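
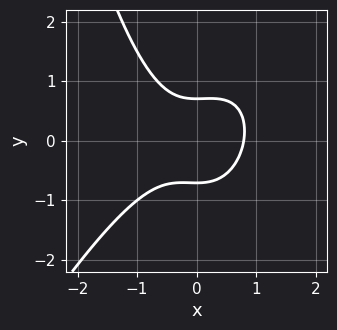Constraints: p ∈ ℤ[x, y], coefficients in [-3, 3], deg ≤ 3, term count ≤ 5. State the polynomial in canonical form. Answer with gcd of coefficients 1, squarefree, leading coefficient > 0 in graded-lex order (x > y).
2*x^3 - x^2*y + 2*y^2 - 1

First, the degree is 3 — a generic line meets the curve in up to 3 points.
Finally, solving for integer coefficients yields p as stated.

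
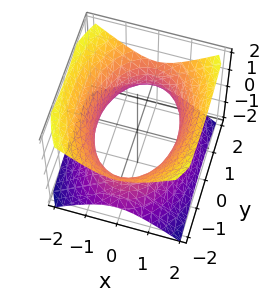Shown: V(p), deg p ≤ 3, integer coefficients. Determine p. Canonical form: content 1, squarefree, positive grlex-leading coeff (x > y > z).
2*x^2 + y^2 - 2*z^2 - 3

First, degree: one connected sheet with a waist; a quadric, so deg p = 2.
Next, symmetries: it's symmetric under x → −x, forcing even powers of x; it's symmetric under z → −z, forcing even powers of z; the y ↦ −y reflection is a symmetry, so y appears only in even powers.
Next, from the axis intercepts and sections: it misses every integer gridline on the z-axis.
Finally, these observations pin down the coefficients.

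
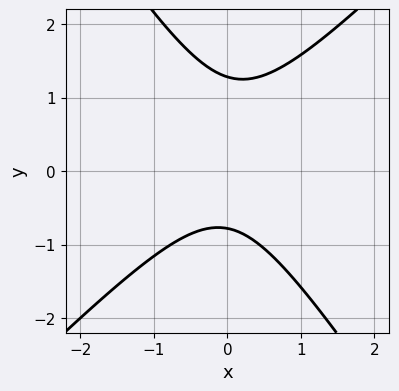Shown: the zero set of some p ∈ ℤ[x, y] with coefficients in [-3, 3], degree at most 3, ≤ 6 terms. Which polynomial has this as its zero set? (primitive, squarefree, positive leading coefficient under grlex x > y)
3*x^2 - x*y - 2*y^2 + y + 2

(a) deg p = 2. No degree-1 curve has this shape.
(b) From the visible intercepts: it misses every integer gridline on the x-axis.
(c) Together with the visible shape, these determine p as stated.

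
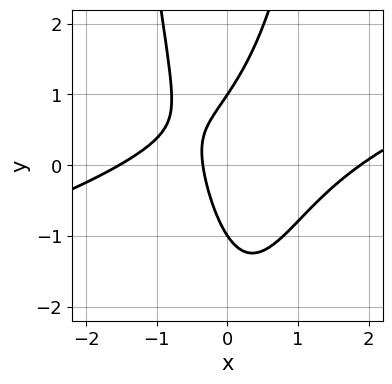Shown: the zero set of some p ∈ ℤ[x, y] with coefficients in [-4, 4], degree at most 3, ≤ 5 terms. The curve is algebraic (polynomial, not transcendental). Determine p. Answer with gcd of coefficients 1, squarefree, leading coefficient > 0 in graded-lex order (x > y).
(a) Degree: no degree-2 curve has this shape, so deg p = 3.
(b) Against the integer gridlines: among the integer gridlines, it crosses the y-axis at y ∈ {-1, 1}.
(c) The integer polynomial consistent with all of this is the stated p.

x^3 - 3*x^2*y + y^2 - 3*x - 1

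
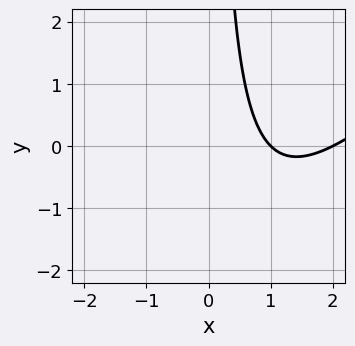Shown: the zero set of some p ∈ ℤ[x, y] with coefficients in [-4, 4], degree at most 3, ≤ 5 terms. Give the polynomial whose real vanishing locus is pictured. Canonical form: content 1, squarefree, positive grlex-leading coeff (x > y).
x^2 - x*y - 3*x + 2

First, the degree is 2 — the shape is more complex than any degree-1 curve.
Then, checking where it meets the axes: the curve avoids every integer y-axis point in the box; the x-axis gridline crossings are at x ∈ {1, 2}.
Finally, assembling these constraints gives the stated polynomial.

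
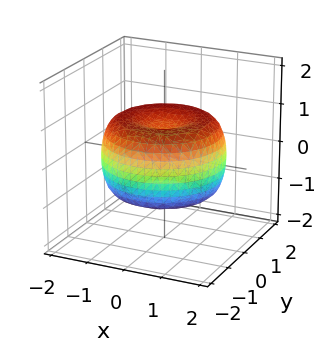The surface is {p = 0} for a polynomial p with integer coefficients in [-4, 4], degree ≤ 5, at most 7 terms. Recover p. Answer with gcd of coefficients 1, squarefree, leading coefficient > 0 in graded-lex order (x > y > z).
First, the degree is 4 — the shape is more complex than any degree-3 surface.
Then, symmetry: the surface is invariant under rotation about z: p = q(x² + y², z).
Then, observable constraints: a circular section at z = -1 has radius exactly 1.
Finally, these observations pin down the coefficients.

x^4 + 2*x^2*y^2 + y^4 - 2*x^2 - 2*y^2 + 2*z^2 - 1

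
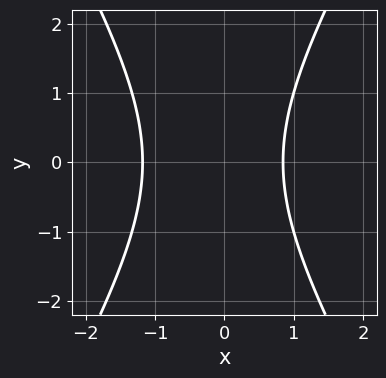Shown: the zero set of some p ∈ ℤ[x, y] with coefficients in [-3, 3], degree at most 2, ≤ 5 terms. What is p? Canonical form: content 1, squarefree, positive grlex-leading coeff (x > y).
3*x^2 - y^2 + x - 3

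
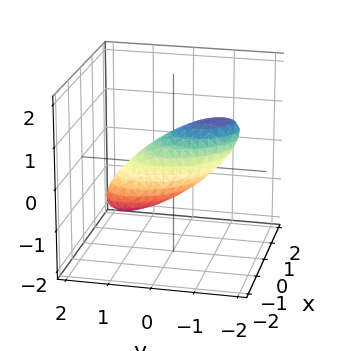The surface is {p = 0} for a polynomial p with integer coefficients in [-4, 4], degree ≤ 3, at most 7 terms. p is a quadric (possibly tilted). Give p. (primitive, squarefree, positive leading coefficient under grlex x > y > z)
3*x^2 + 2*x*y + 2*y^2 + 3*y*z + 3*z^2 - 2

First, the degree is 2 — a generic line meets the surface in up to 2 points.
Next, from the visible intercepts: among the integer gridlines, it crosses the y-axis at y ∈ {-1, 1}.
Finally, putting this together gives p.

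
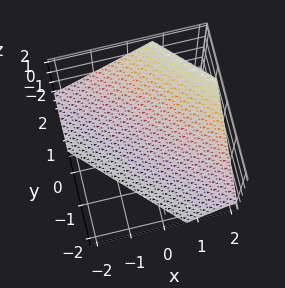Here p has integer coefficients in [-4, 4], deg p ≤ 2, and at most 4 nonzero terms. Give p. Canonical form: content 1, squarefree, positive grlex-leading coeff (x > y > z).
(a) The degree is 1 — every cross-section is a straight line — this is a plane.
(b) Matching integer coefficients to the picture gives p.

3*x + 3*y - 3*z - 2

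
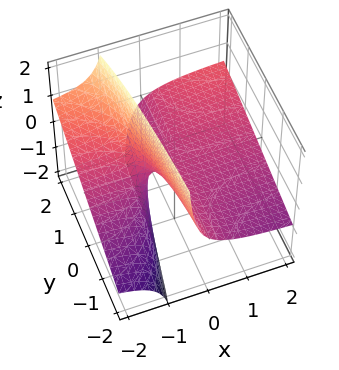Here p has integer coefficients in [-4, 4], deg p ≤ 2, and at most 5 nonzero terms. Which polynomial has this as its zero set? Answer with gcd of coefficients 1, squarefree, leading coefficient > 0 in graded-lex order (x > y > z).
x*y - 3*x*z - 2*z

First, deg p = 2. The shape is more complex than any degree-1 surface.
Next, from the visible intercepts: the visible y-axis segment lies entirely on the surface; every point of the x-axis in the box is on the surface; it meets the z-axis at z = 0 (among the integer gridlines).
Finally, putting this together gives p.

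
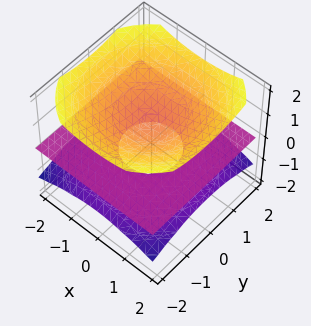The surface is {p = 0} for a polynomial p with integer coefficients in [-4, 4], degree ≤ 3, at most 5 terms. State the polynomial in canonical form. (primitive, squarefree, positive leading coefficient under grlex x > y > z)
First, there are 2 components. They look like related sheets of one shape, so recover p as a whole.
Next, the degree is 3 — the shape is more complex than any degree-2 surface.
Then, checking where it meets the axes: it crosses the z-axis at the gridline z = 1; the visible y-axis segment lies entirely on the surface; every point of the x-axis in the box is on the surface.
Finally, putting this together gives p.

x^2*z + y^2*z - 3*z^3 + 3*z^2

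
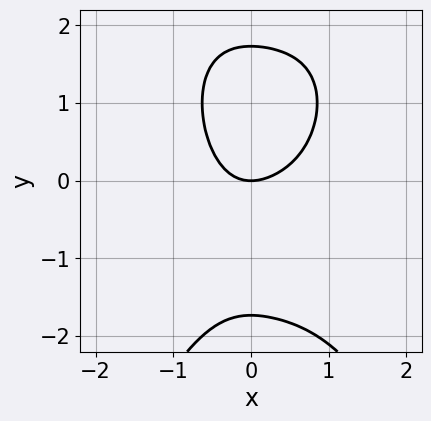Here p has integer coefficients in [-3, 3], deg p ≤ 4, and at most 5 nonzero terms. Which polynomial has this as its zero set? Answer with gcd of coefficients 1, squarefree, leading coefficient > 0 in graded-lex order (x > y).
2*x^4 - 2*x^3 + y^3 + 3*x^2 - 3*y

First, degree: a generic line meets the curve in up to 4 points, so deg p = 4.
Next, from the axis intercepts and sections: one x-axis crossing is at x = 0; it meets the y-axis at y = 0 (among the integer gridlines).
Finally, assembling these constraints gives the stated polynomial.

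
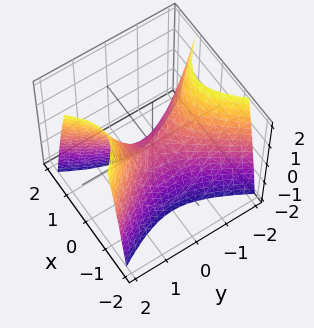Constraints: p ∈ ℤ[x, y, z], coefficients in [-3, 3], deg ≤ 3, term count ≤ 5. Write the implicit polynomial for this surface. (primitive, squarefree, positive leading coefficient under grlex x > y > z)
(a) Degree: a saddle surface; a quadric, so deg p = 2.
(b) Symmetries: mirror symmetry x ↦ −x ⇒ only even powers of x; the y ↦ −y reflection is a symmetry, so y appears only in even powers.
(c) Observable constraints: one x-axis crossing is at x = 0; one z-axis crossing is at z = 0.
(d) Together with the visible shape, these determine p as stated.

2*x^2 - y^2 + z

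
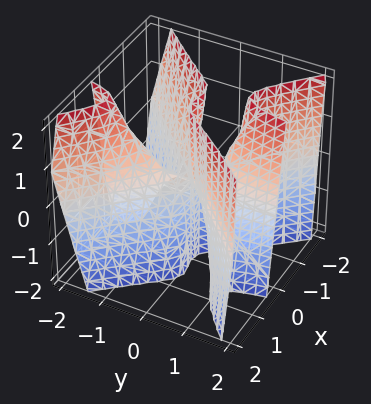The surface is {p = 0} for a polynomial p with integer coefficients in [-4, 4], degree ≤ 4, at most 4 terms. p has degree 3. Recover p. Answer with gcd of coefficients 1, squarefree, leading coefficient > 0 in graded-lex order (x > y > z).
(a) The degree is 3 — the shape is more complex than any degree-2 surface.
(b) From the axis intercepts and sections: the visible z-axis segment lies entirely on the surface; it meets the x-axis at x = 0 (among the integer gridlines); the visible y-axis segment lies entirely on the surface.
(c) These observations pin down the coefficients.

3*x^3 + x^2*z - 3*x*y^2 - y*z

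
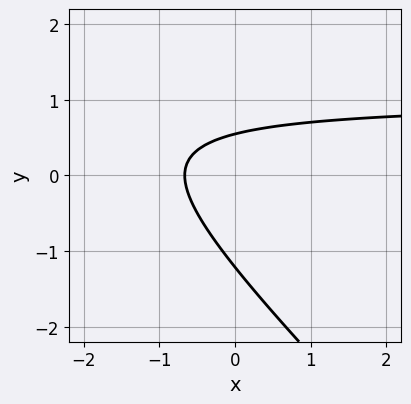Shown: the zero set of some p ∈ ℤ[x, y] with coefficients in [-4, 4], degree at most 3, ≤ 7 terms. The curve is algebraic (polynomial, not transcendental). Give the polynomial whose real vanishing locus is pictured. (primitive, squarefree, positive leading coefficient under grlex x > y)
3*x*y + 3*y^2 - 3*x + 2*y - 2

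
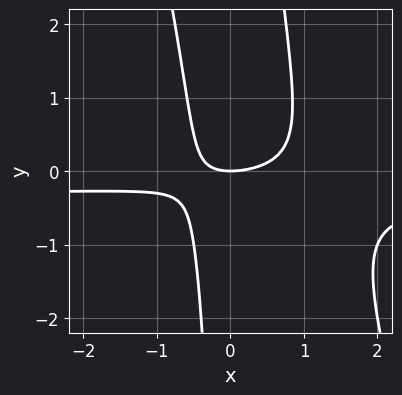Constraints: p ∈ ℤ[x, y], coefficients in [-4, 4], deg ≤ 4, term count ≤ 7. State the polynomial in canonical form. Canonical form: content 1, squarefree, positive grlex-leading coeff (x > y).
(a) deg p = 3. No degree-2 curve has this shape.
(b) From the axis intercepts and sections: one y-axis crossing is at y = 0; it crosses the x-axis at the gridline x = 0.
(c) Putting this together gives p.

3*x^2*y + x*y^2 + x^2 - 2*x*y - 2*y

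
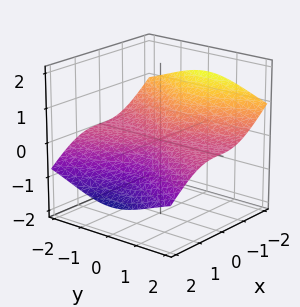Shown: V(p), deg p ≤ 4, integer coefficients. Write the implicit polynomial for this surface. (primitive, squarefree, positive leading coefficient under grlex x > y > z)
1. The degree is 3 — a generic line meets the surface in up to 3 points.
2. Observable constraints: the visible y-axis segment lies entirely on the surface; every point of the z-axis in the box is on the surface; it meets the x-axis at x = 0 (among the integer gridlines).
3. Assembling these constraints gives the stated polynomial.

2*x^3 + 3*x^2*z + 2*y^2*z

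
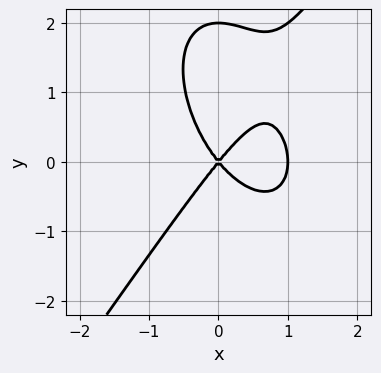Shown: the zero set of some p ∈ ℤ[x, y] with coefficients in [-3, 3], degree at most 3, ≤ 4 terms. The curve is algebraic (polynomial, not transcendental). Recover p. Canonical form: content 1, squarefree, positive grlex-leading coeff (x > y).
(a) The degree is 3 — a generic line meets the curve in up to 3 points.
(b) Checking where it meets the axes: among the integer gridlines, it crosses the x-axis at x ∈ {0, 1}; among the integer gridlines, it crosses the y-axis at y ∈ {0, 2}.
(c) The integer polynomial consistent with all of this is the stated p.

3*x^3 - y^3 - 3*x^2 + 2*y^2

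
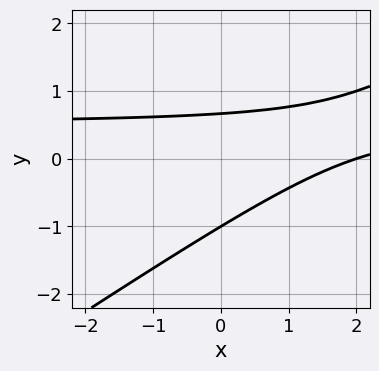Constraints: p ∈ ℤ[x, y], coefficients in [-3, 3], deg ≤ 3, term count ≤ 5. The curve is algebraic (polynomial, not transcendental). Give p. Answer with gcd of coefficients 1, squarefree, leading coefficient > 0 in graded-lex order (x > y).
2*x*y - 3*y^2 - x - y + 2

The degree is 2 — a generic line meets the curve in up to 2 points.
From the visible intercepts: one y-axis crossing is at y = -1; it crosses the x-axis at the gridline x = 2.
The integer polynomial consistent with all of this is the stated p.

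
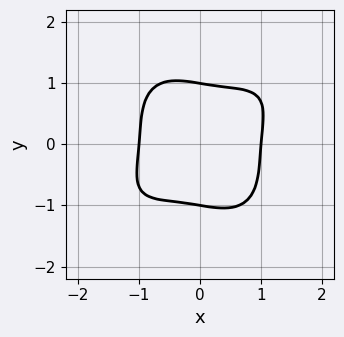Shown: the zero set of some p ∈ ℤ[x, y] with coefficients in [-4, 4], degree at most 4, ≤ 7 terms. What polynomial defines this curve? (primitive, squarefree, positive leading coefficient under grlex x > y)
(a) deg p = 4.
(b) From the axis intercepts and sections: the x-axis gridline crossings are at x ∈ {-1, 1}; among the integer gridlines, it crosses the y-axis at y ∈ {-1, 1}.
(c) These observations pin down the coefficients.

3*x^4 - 3*x^3*y + 3*y^4 + 2*x*y - 3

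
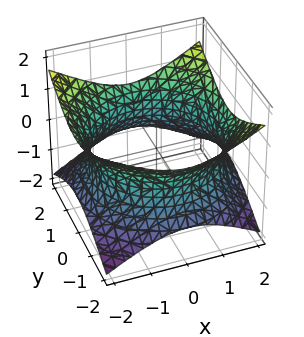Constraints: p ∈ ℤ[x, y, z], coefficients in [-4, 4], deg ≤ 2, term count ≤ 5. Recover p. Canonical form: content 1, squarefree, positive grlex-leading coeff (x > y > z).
Degree: no degree-1 surface has this shape, so deg p = 2.
Symmetries: rotational symmetry about the z-axis ⇒ p depends on x, y only through x² + y².
From the visible intercepts: a circular section at z = 0 has radius between 1 and 2; it misses every integer gridline on the z-axis.
Matching integer coefficients to the picture gives p.

x^2 + y^2 - 2*z^2 - 3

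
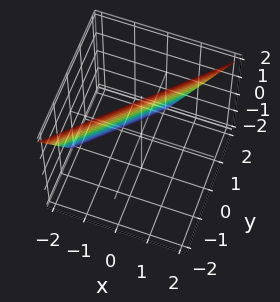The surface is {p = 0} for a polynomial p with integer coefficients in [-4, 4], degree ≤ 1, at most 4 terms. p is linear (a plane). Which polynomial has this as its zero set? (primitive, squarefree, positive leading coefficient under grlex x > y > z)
2*x - 2*y - z + 2

First, degree: the surface is flat (a plane), so deg p = 1.
Then, observable constraints: it crosses the x-axis at the gridline x = -1; it meets the y-axis at y = 1 (among the integer gridlines).
Finally, the integer polynomial consistent with all of this is the stated p. Check: (0, 0, 2) on the z-axis lies on the surface, and p(0, 0, 2) = 0. ✓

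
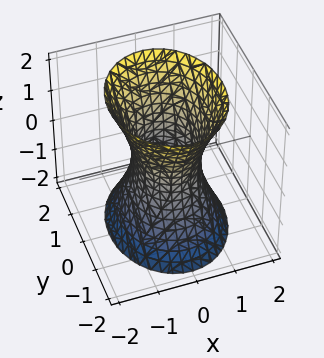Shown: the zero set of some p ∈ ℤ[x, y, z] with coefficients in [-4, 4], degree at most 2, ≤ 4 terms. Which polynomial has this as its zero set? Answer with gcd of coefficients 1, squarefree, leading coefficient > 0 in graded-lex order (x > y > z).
3*x^2 + 2*y^2 - z^2 - 2

The degree is 2 — an hourglass — one-sheet hyperboloid; a quadric.
Symmetries: mirror symmetry y ↦ −y ⇒ only even powers of y; mirror symmetry x ↦ −x ⇒ only even powers of x; mirror symmetry z ↦ −z ⇒ only even powers of z.
From the visible intercepts: the surface avoids every integer z-axis point in the box; the y-axis gridline crossings are at y ∈ {-1, 1}.
These observations pin down the coefficients.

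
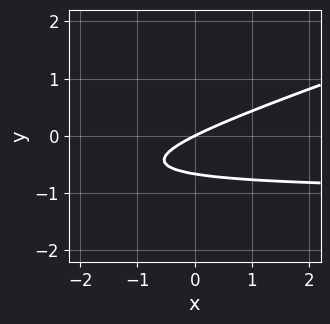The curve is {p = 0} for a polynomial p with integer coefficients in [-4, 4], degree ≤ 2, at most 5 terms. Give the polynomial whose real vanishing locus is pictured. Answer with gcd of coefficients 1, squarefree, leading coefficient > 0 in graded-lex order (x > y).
x*y - 3*y^2 + x - 2*y

(a) deg p = 2. The shape is more complex than any degree-1 curve.
(b) From the visible intercepts: it meets the y-axis at y = 0 (among the integer gridlines); it crosses the x-axis at the gridline x = 0.
(c) Matching integer coefficients to the picture gives p.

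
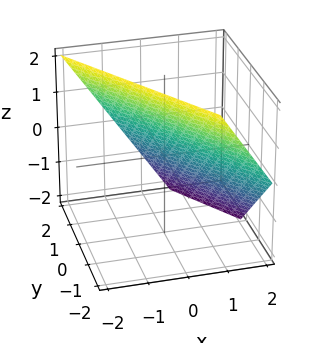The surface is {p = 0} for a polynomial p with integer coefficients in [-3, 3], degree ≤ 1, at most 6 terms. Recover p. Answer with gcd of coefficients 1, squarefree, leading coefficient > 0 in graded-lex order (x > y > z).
3*x + 2*y + 2*z - 2

First, deg p = 1.
Next, reading off the gridlines: one z-axis crossing is at z = 1; it meets the y-axis at y = 1 (among the integer gridlines).
Finally, assembling these constraints gives the stated polynomial.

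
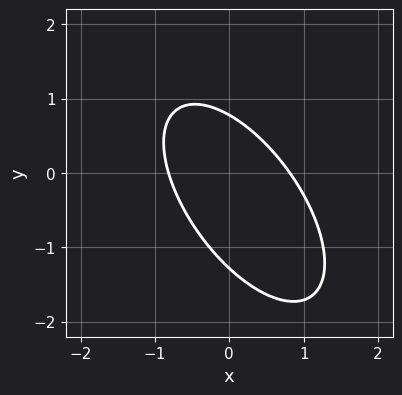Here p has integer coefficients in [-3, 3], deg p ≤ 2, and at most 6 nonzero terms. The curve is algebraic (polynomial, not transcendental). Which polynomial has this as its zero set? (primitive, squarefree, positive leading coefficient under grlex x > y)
Degree: no degree-1 curve has this shape, so deg p = 2.
Solving for integer coefficients yields p as stated.

3*x^2 + 3*x*y + 2*y^2 + y - 2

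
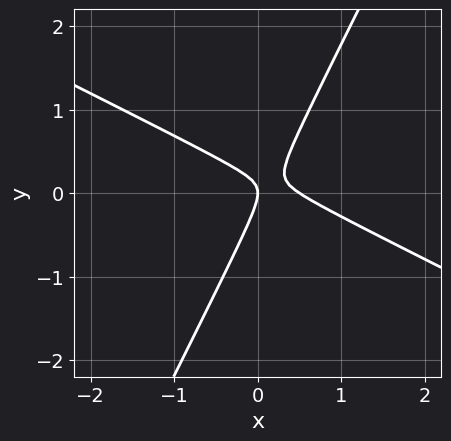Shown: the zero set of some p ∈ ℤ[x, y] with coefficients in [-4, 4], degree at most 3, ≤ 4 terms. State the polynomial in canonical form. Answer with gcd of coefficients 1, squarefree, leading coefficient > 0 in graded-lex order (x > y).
1. The degree is 2 — a generic line meets the curve in up to 2 points.
2. From the visible intercepts: it meets the y-axis at y = 0 (among the integer gridlines); one x-axis crossing is at x = 0.
3. Putting this together gives p.

2*x^2 + 3*x*y - 2*y^2 - x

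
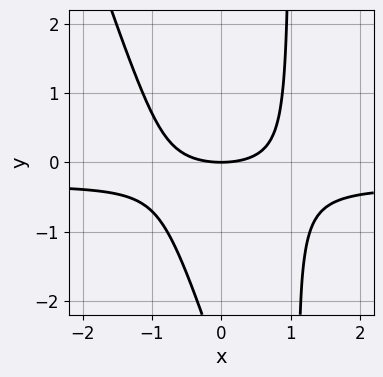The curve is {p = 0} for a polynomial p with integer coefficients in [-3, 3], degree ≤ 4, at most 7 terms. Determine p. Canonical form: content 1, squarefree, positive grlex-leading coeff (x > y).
1. deg p = 3. The shape is more complex than any degree-2 curve.
2. From the axis intercepts and sections: it crosses the y-axis at the gridline y = 0; it crosses the x-axis at the gridline x = 0.
3. Solving for integer coefficients yields p as stated.

3*x^2*y + x*y^2 + x^2 - y^2 - 3*y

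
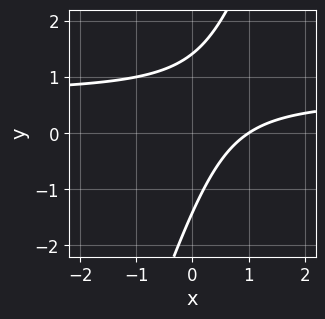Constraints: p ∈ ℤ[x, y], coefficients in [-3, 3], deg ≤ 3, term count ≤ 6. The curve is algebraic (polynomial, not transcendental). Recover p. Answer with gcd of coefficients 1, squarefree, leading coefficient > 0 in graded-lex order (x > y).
1. Degree: the shape is more complex than any degree-1 curve, so deg p = 2.
2. Checking where it meets the axes: it crosses the x-axis at the gridline x = 1.
3. The integer polynomial consistent with all of this is the stated p.

3*x*y - y^2 - 2*x + 2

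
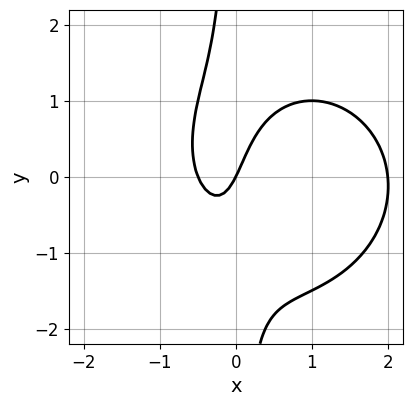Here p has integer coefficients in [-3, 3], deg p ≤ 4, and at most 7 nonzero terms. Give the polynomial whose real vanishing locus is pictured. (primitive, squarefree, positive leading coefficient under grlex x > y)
2*x^3 + 2*x*y^2 - 3*x^2 - 2*x + y

First, deg p = 3. No degree-2 curve has this shape.
Next, reading off the gridlines: the x-axis gridline crossings are at x ∈ {0, 2}; one y-axis crossing is at y = 0.
Finally, fitting integer coefficients to these (and the overall shape) gives p.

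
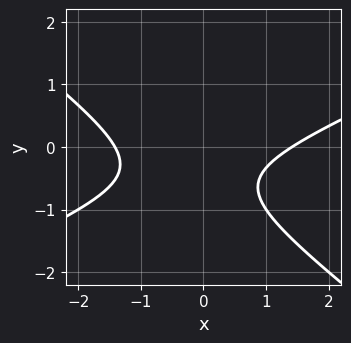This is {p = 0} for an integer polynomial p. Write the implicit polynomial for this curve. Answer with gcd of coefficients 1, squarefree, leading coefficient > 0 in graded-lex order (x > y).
x^2 - x*y - 3*y^2 - 3*y - 2

The degree is 2 — no degree-1 curve has this shape.
Checking where it meets the axes: no y-intercept at any integer in the box.
Assembling these constraints gives the stated polynomial.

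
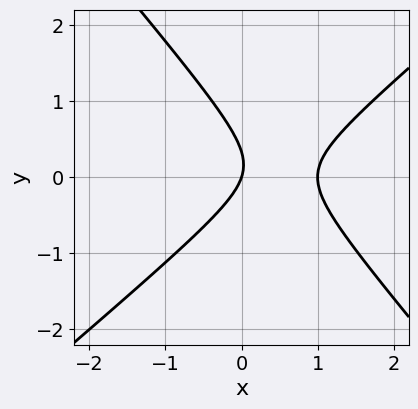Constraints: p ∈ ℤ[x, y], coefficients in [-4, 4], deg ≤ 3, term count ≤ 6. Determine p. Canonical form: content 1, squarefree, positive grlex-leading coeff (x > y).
deg p = 2. No degree-1 curve has this shape.
From the visible intercepts: among the integer gridlines, it crosses the x-axis at x ∈ {0, 1}; it crosses the y-axis at the gridline y = 0.
The integer polynomial consistent with all of this is the stated p.

3*x^2 - x*y - 3*y^2 - 3*x + y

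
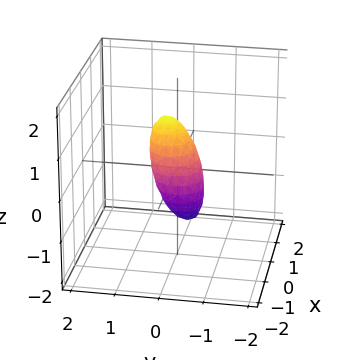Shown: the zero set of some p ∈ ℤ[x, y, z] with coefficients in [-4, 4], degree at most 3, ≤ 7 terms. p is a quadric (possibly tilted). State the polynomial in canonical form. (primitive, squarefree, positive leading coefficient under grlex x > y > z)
3*x^2 - 3*x*z + 3*y^2 - 2*y*z + 2*z^2 - 1

1. Degree: no degree-1 surface has this shape, so deg p = 2.
2. The integer polynomial consistent with all of this is the stated p.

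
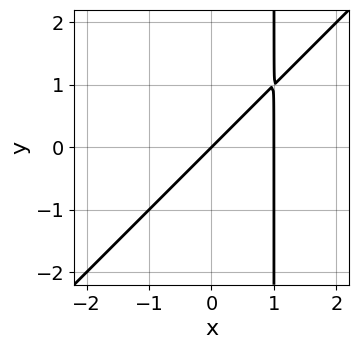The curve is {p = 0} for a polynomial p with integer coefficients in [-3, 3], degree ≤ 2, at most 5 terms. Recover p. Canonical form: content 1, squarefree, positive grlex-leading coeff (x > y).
x^2 - x*y - x + y

First, degree: no degree-1 curve has this shape, so deg p = 2.
Next, checking where it meets the axes: one y-axis crossing is at y = 0; the x-axis gridline crossings are at x ∈ {0, 1}.
Finally, the integer polynomial consistent with all of this is the stated p.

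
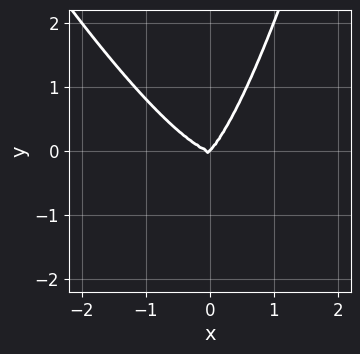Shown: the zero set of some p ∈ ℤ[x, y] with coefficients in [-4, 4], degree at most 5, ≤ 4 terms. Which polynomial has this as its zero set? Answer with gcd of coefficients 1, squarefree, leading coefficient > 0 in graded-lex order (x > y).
2*x^4 + x^3*y + x*y^2 - y^3

(a) The degree is 4 — no degree-3 curve has this shape.
(b) Reading off the gridlines: it meets the x-axis at x = 0 (among the integer gridlines); it meets the y-axis at y = 0 (among the integer gridlines).
(c) Solving for integer coefficients yields p as stated.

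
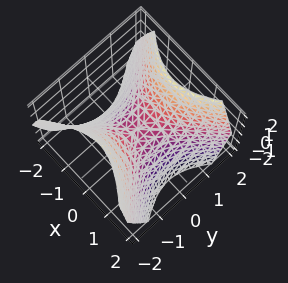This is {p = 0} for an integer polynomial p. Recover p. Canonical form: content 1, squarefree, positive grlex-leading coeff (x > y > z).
x^2 - y^2 + z

(a) The degree is 2 — a hyperbolic paraboloid; a quadric.
(b) Symmetries: mirror symmetry x ↦ −x ⇒ only even powers of x; mirror symmetry y ↦ −y ⇒ only even powers of y.
(c) Reading off the gridlines: it crosses the z-axis at the gridline z = 0; one x-axis crossing is at x = 0.
(d) Fitting integer coefficients to these (and the overall shape) gives p.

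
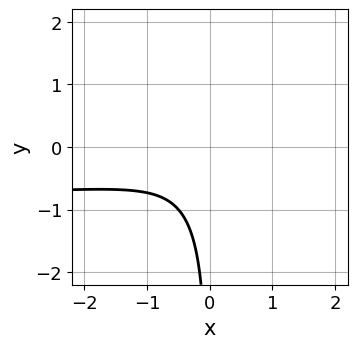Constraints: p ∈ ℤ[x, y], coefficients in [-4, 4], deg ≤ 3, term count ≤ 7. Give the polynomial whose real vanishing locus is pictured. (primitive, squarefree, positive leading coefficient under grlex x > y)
x^2*y + x*y^2 + x^2 - x*y + 1

(a) The degree is 3 — a generic line meets the curve in up to 3 points.
(b) Checking where it meets the axes: no y-intercept at any integer in the box; the curve avoids every integer x-axis point in the box.
(c) Fitting integer coefficients to these (and the overall shape) gives p.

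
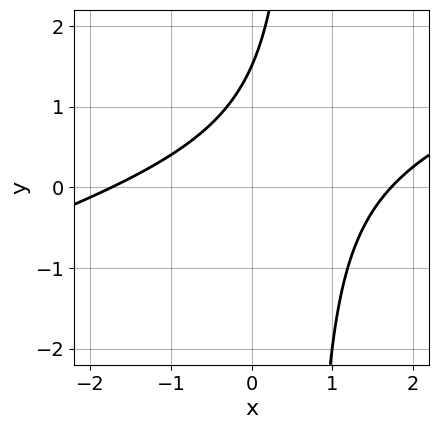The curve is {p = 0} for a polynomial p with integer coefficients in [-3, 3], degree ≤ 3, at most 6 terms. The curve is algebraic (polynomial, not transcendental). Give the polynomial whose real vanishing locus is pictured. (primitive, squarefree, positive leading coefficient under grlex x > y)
x^2 - 3*x*y + 2*y - 3

The degree is 2 — a generic line meets the curve in up to 2 points.
Matching integer coefficients to the picture gives p.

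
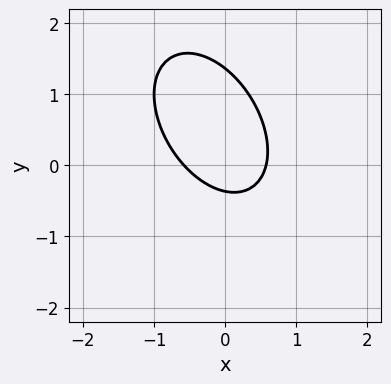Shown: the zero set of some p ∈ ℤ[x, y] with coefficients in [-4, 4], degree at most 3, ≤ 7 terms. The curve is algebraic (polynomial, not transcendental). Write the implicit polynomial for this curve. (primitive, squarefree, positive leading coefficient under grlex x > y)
The degree is 2 — the shape is more complex than any degree-1 curve.
Solving for integer coefficients yields p as stated.

3*x^2 + 2*x*y + 2*y^2 - 2*y - 1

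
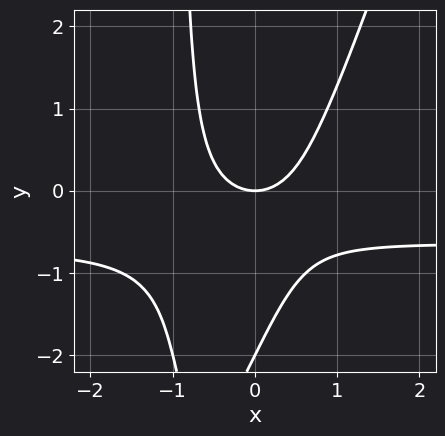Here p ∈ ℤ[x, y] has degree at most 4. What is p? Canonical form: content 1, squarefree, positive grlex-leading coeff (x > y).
3*x^2*y - x*y^2 + 2*x^2 - y^2 - 2*y

First, degree: no degree-2 curve has this shape, so deg p = 3.
Then, from the axis intercepts and sections: among the integer gridlines, it crosses the y-axis at y ∈ {-2, 0}; it meets the x-axis at x = 0 (among the integer gridlines).
Finally, assembling these constraints gives the stated polynomial.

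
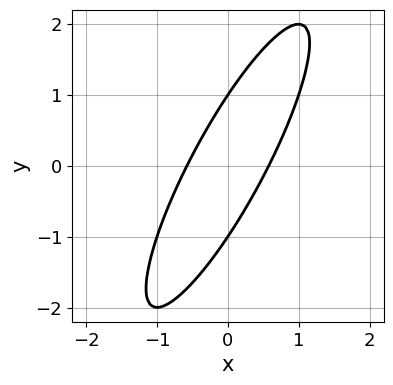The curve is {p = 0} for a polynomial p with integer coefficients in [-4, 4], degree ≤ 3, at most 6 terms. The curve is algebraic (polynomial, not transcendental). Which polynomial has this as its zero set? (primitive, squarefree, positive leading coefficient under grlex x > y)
3*x^2 - 3*x*y + y^2 - 1

First, degree: the shape is more complex than any degree-1 curve, so deg p = 2.
Next, reading off the gridlines: the y-axis gridline crossings are at y ∈ {-1, 1}.
Finally, matching integer coefficients to the picture gives p.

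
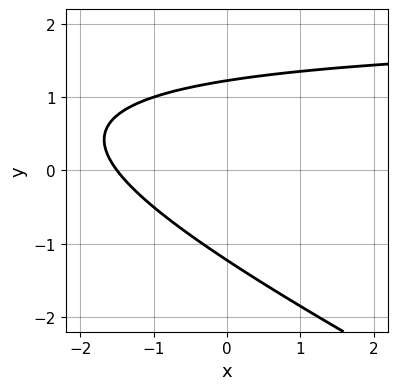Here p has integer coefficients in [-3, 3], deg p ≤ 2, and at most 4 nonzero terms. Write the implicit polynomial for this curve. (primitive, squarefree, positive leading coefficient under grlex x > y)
(a) The degree is 2 — the shape is more complex than any degree-1 curve.
(b) Matching integer coefficients to the picture gives p.

x*y + 2*y^2 - 2*x - 3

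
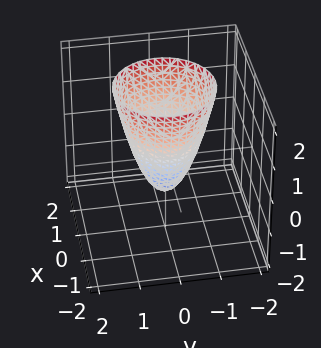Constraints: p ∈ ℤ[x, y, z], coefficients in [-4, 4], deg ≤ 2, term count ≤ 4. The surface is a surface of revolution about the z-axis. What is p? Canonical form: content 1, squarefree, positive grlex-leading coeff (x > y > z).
2*x^2 + 2*y^2 - z - 1

First, the degree is 2 — a generic line meets the surface in up to 2 points.
Next, symmetries: rotational symmetry about the z-axis ⇒ p depends on x, y only through x² + y².
Next, from the axis intercepts and sections: a circular section at z = 2 has radius between 1 and 2; it crosses the z-axis at the gridline z = -1.
Finally, solving for integer coefficients yields p as stated.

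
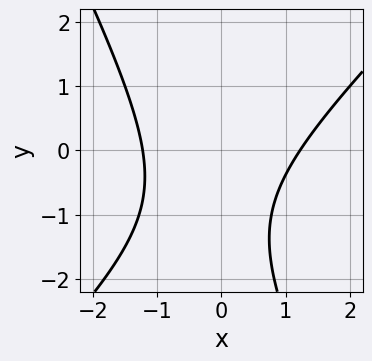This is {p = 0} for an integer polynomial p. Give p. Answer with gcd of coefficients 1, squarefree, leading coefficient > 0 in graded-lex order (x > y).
deg p = 2. A generic line meets the curve in up to 2 points.
Observable constraints: the curve avoids every integer y-axis point in the box.
These observations pin down the coefficients.

2*x^2 - x*y - y^2 - 2*y - 3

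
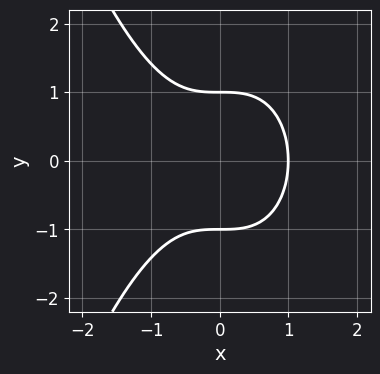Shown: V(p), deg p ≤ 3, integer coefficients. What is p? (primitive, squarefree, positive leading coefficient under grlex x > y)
(a) The degree is 3 — a generic line meets the curve in up to 3 points.
(b) Symmetries: it's symmetric under y → −y, forcing even powers of y.
(c) From the visible intercepts: one x-axis crossing is at x = 1; among the integer gridlines, it crosses the y-axis at y ∈ {-1, 1}.
(d) Matching integer coefficients to the picture gives p.

x^3 + y^2 - 1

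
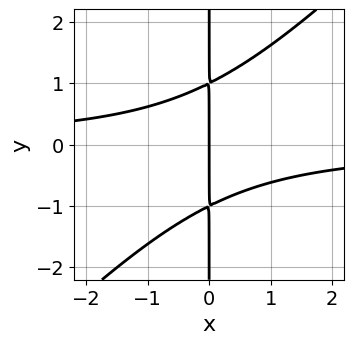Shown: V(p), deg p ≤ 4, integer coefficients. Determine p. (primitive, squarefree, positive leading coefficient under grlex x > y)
x^2*y - x*y^2 + x

The degree is 3 — a generic line meets the curve in up to 3 points.
Against the integer gridlines: one x-axis crossing is at x = 0; every point of the y-axis in the box is on the curve.
Fitting integer coefficients to these (and the overall shape) gives p.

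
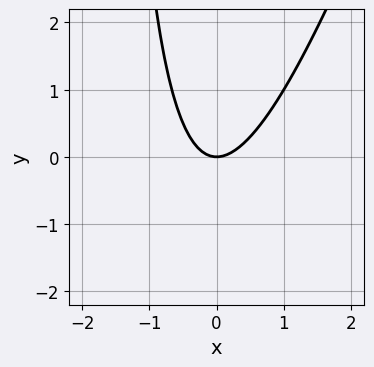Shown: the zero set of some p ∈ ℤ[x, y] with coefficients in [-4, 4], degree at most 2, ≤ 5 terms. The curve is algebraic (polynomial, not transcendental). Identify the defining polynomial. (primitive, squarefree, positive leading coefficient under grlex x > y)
3*x^2 - x*y - 2*y

The degree is 2 — a generic line meets the curve in up to 2 points.
From the axis intercepts and sections: one y-axis crossing is at y = 0; it meets the x-axis at x = 0 (among the integer gridlines).
Together with the visible shape, these determine p as stated.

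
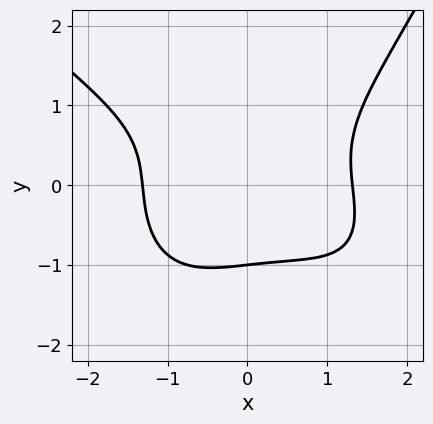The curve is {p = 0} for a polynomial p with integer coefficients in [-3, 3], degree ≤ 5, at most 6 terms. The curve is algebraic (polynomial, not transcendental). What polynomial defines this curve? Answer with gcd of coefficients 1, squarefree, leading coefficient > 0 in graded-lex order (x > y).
x^4 + x^3*y - 3*y^3 - x*y - 3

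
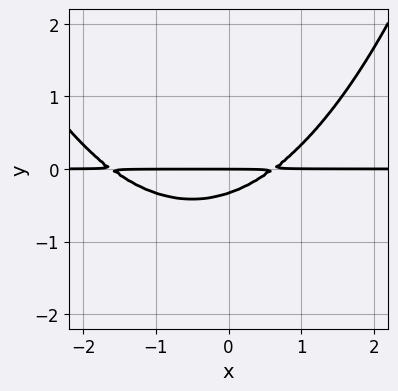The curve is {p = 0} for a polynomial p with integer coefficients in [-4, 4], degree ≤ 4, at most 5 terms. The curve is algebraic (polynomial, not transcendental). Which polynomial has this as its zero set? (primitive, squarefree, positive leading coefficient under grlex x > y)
First, the degree is 3 — the shape is more complex than any degree-2 curve.
Next, checking where it meets the axes: it crosses the y-axis at the gridline y = 0; the visible x-axis segment lies entirely on the curve.
Finally, matching integer coefficients to the picture gives p.

x^2*y + x*y - 3*y^2 - y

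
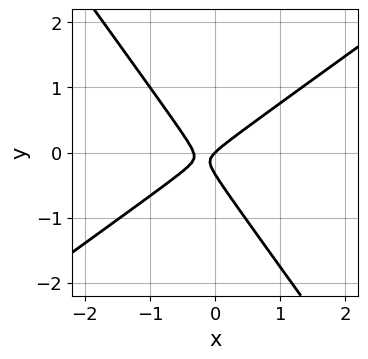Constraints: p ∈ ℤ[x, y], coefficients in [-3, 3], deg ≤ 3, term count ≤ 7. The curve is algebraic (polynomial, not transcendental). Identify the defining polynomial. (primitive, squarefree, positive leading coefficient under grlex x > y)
1. deg p = 2.
2. Observable constraints: it meets the y-axis at y = 0 (among the integer gridlines); one x-axis crossing is at x = 0.
3. Putting this together gives p.

3*x^2 - 2*x*y - 3*y^2 + x - y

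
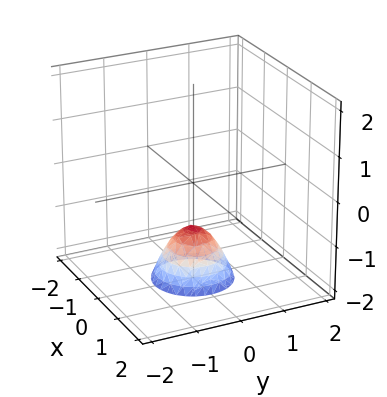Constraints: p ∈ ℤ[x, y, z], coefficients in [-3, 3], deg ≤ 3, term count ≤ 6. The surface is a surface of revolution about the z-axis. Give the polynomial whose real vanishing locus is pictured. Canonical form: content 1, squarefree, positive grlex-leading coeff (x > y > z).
3*x^2 + 3*y^2 + 2*z + 2

1. deg p = 2.
2. Symmetries: rotational symmetry about the z-axis ⇒ p depends on x, y only through x² + y².
3. Observable constraints: it misses every integer gridline on the y-axis; it misses every integer gridline on the x-axis; it meets the z-axis at z = -1 (among the integer gridlines); a circular section at z = -2 has radius between 0 and 1.
4. Matching integer coefficients to the picture gives p.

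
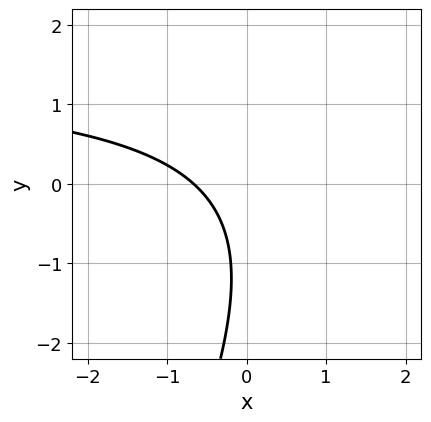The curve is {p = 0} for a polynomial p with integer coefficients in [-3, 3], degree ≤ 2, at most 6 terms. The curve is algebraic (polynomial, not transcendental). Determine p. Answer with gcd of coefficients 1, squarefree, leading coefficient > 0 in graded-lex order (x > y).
The degree is 2 — no degree-1 curve has this shape.
Observable constraints: no y-intercept at any integer in the box.
The integer polynomial consistent with all of this is the stated p.

2*x*y - y^2 - 3*x - 2*y - 2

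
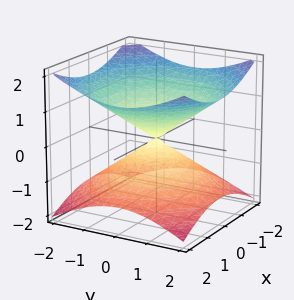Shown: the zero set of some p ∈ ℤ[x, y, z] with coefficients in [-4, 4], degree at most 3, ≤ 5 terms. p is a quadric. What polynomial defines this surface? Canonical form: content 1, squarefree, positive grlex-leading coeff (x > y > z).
deg p = 2.
By symmetry, the z-axis is an axis of rotation, so x and y enter only as x² + y²; the z ↦ −z reflection is a symmetry, so z appears only in even powers.
Reading off the gridlines: it crosses the z-axis at the gridline z = 0; a circular section at z = -1 has radius between 1 and 2; it meets the x-axis at x = 0 (among the integer gridlines).
Assembling these constraints gives the stated polynomial.

x^2 + y^2 - 2*z^2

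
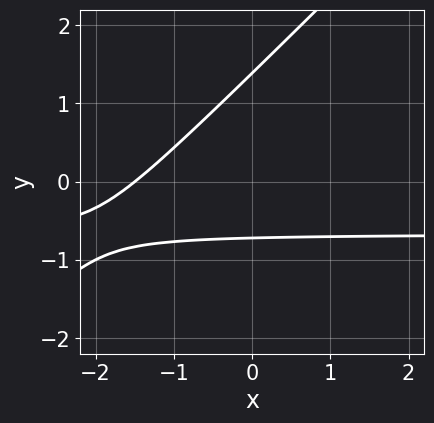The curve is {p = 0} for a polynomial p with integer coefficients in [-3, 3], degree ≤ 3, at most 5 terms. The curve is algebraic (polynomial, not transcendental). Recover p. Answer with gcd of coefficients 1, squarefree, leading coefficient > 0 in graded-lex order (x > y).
First, the degree is 2 — no degree-1 curve has this shape.
Finally, solving for integer coefficients yields p as stated.

3*x*y - 3*y^2 + 2*x + 2*y + 3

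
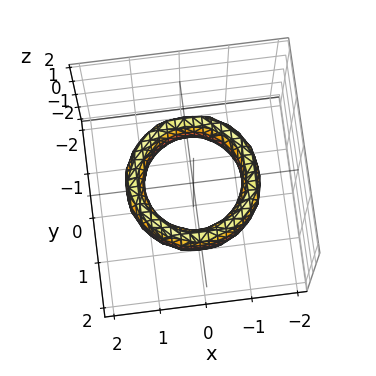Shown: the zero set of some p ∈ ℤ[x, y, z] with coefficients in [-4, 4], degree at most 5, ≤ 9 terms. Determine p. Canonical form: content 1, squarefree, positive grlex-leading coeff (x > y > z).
(a) The degree is 4 — the shape is more complex than any degree-3 surface.
(b) Symmetry: the z-axis is an axis of rotation, so x and y enter only as x² + y².
(c) Reading off the gridlines: among the integer gridlines, it crosses the y-axis at y ∈ {-1, 1}; among the integer gridlines, it crosses the x-axis at x ∈ {-1, 1}; the surface avoids every integer z-axis point in the box; a circular section at z = 0 has radius exactly 1.
(d) Putting this together gives p.

x^4 + 2*x^2*y^2 + y^4 - 3*x^2 - 3*y^2 + z^2 + 2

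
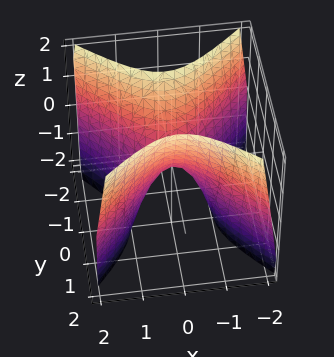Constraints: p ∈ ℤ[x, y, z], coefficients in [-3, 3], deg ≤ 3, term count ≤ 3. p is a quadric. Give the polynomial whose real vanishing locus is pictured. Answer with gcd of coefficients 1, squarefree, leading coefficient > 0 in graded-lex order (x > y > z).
2*x^2 - 2*y^2 + z

First, the degree is 2 — a hyperbolic paraboloid; a quadric.
Then, symmetries: the x ↦ −x reflection is a symmetry, so x appears only in even powers; it's symmetric under y → −y, forcing even powers of y.
Then, from the axis intercepts and sections: it meets the y-axis at y = 0 (among the integer gridlines); one x-axis crossing is at x = 0; it meets the z-axis at z = 0 (among the integer gridlines).
Finally, putting this together gives p.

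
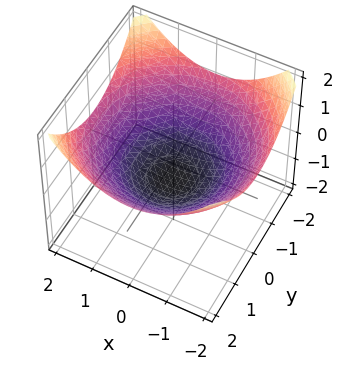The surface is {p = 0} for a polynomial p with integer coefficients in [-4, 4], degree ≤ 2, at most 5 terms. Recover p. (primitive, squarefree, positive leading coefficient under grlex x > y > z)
First, degree: no degree-1 surface has this shape, so deg p = 2.
Then, symmetries: rotational symmetry about the z-axis ⇒ p depends on x, y only through x² + y².
Next, from the axis intercepts and sections: a circular section at z = 0 has radius between 1 and 2.
Finally, the integer polynomial consistent with all of this is the stated p.

x^2 + y^2 - 3*z - 2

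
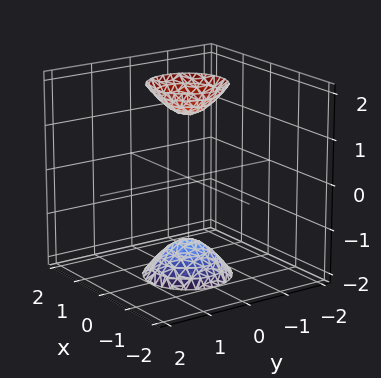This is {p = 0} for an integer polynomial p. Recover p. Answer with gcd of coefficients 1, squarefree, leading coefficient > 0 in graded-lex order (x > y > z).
(a) I count 2 distinct pieces. They look like related sheets of one shape, so recover p as a whole.
(b) The degree is 2 — two separate bowl-shaped sheets opening away from each other; a quadric.
(c) By symmetry, the z-axis is an axis of rotation, so x and y enter only as x² + y²; it's symmetric under z → −z, forcing even powers of z.
(d) Against the integer gridlines: it misses every integer gridline on the y-axis; a circular section at z = 2 has radius between 0 and 1; the surface avoids every integer x-axis point in the box.
(e) Putting this together gives p.

3*x^2 + 3*y^2 - z^2 + 2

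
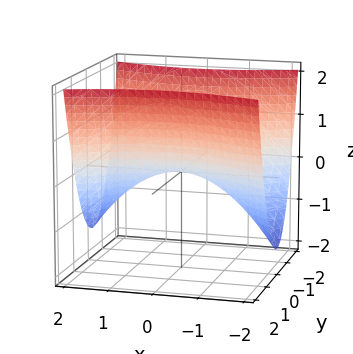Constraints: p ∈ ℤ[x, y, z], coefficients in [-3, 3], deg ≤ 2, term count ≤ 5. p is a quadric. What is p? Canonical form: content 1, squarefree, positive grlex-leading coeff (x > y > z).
x^2 - 3*y^2 + 3*z

Degree: a saddle surface; a quadric, so deg p = 2.
Symmetries: mirror symmetry y ↦ −y ⇒ only even powers of y; mirror symmetry x ↦ −x ⇒ only even powers of x.
Checking where it meets the axes: it crosses the z-axis at the gridline z = 0; it meets the y-axis at y = 0 (among the integer gridlines).
Assembling these constraints gives the stated polynomial.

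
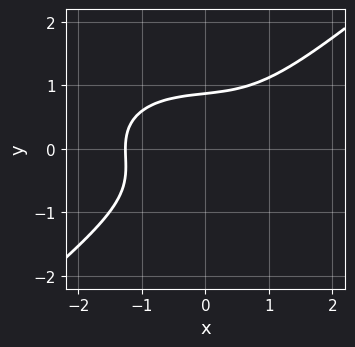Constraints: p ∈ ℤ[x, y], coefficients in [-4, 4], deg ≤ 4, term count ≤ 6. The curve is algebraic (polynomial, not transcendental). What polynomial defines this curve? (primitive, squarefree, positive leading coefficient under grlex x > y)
x^3 + x*y^2 - 3*y^3 + 2

1. Degree: a generic line meets the curve in up to 3 points, so deg p = 3.
2. Putting this together gives p.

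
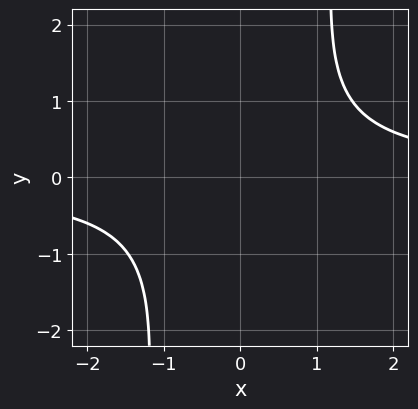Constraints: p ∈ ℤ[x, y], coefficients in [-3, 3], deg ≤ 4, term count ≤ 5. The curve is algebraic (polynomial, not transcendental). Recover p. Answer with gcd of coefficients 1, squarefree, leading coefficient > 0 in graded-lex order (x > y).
3*x^3*y - 3*x^2 - y^2 - 2

First, deg p = 4. No degree-3 curve has this shape.
Next, from the axis intercepts and sections: the curve avoids every integer y-axis point in the box; the curve avoids every integer x-axis point in the box.
Finally, putting this together gives p.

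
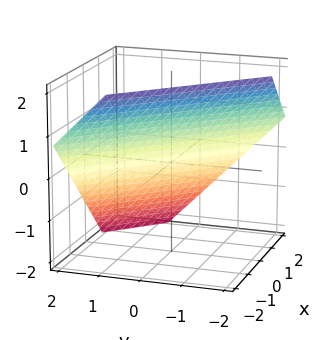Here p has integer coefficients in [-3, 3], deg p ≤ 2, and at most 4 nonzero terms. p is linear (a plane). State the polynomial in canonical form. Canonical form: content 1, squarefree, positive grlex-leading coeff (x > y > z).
1. deg p = 1.
2. Matching integer coefficients to the picture gives p.

3*x + 3*y + 3*z - 2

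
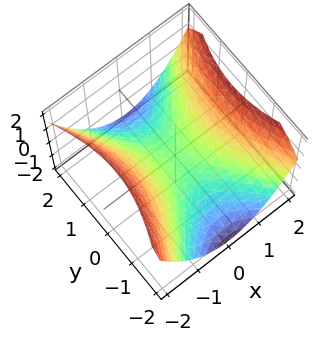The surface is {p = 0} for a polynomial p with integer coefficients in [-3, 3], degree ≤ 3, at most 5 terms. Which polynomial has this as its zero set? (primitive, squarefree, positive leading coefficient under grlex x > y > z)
First, the degree is 2 — a hyperbolic paraboloid; a quadric.
Next, symmetries: it's symmetric under x → −x, forcing even powers of x; it's symmetric under y → −y, forcing even powers of y.
Then, from the axis intercepts and sections: it meets the z-axis at z = 0 (among the integer gridlines); it meets the y-axis at y = 0 (among the integer gridlines).
Finally, together with the visible shape, these determine p as stated.

2*x^2 - y^2 - 3*z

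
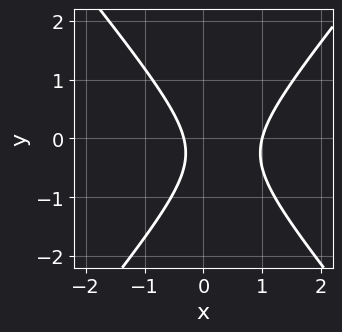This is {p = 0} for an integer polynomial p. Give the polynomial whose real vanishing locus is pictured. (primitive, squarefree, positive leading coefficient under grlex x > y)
3*x^2 - 2*y^2 - 2*x - y - 1

The degree is 2 — the shape is more complex than any degree-1 curve.
From the axis intercepts and sections: it misses every integer gridline on the y-axis; it crosses the x-axis at the gridline x = 1.
Putting this together gives p.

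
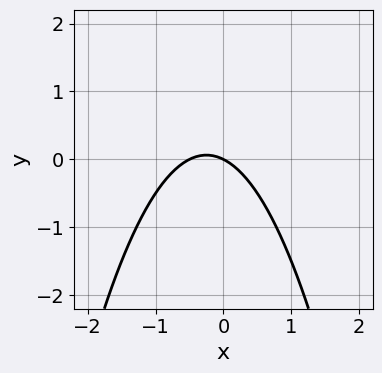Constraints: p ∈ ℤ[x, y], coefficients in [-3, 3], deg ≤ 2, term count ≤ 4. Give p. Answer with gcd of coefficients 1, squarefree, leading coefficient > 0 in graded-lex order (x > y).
deg p = 2. The shape is more complex than any degree-1 curve.
From the visible intercepts: it meets the x-axis at x = 0 (among the integer gridlines); one y-axis crossing is at y = 0.
Together with the visible shape, these determine p as stated.

2*x^2 + x + 2*y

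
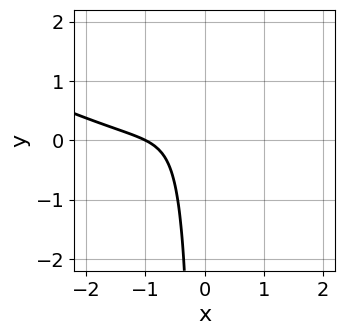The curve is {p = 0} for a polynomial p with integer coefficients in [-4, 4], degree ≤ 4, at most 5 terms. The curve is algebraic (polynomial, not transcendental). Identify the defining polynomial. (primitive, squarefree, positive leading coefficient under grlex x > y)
x^3 + 2*x^2*y + 2*x^2 + 2*x + 1

1. deg p = 3.
2. Against the integer gridlines: one x-axis crossing is at x = -1; no y-intercept at any integer in the box.
3. Fitting integer coefficients to these (and the overall shape) gives p.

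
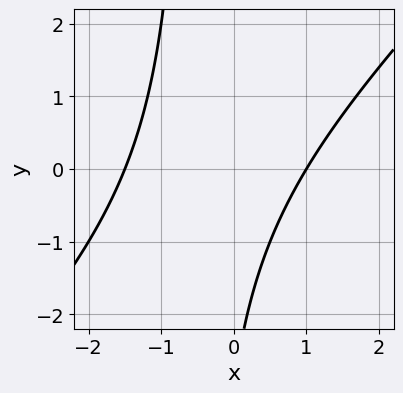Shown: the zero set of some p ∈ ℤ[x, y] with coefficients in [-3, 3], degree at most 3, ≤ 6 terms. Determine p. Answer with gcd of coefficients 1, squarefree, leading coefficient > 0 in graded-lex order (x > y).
2*x^2 - 2*x*y + x - y - 3

First, degree: no degree-1 curve has this shape, so deg p = 2.
Next, checking where it meets the axes: it meets the x-axis at x = 1 (among the integer gridlines); no y-intercept at any integer in the box.
Finally, fitting integer coefficients to these (and the overall shape) gives p.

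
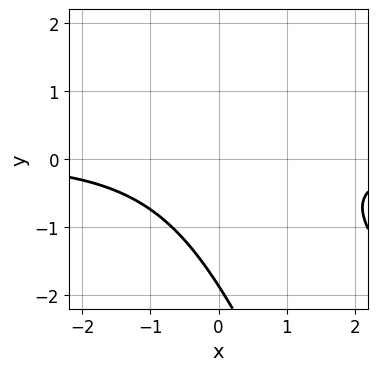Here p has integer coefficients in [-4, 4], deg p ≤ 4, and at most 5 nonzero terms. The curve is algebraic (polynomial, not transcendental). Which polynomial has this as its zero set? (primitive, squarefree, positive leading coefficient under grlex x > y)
First, deg p = 3. No degree-2 curve has this shape.
Then, checking where it meets the axes: no x-intercept at any integer in the box.
Finally, the integer polynomial consistent with all of this is the stated p.

2*x^2*y + 3*x*y^2 + y^3 + y^2 + 3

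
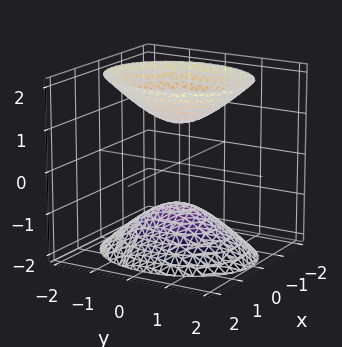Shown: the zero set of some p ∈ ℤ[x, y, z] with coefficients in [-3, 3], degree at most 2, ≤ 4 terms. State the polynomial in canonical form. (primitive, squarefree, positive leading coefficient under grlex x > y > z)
1. I count 2 distinct pieces. They look like related sheets of one shape, so recover p as a whole.
2. deg p = 2. Two separate bowl-shaped sheets opening away from each other; a quadric.
3. Symmetries: it's symmetric under x → −x, forcing even powers of x; the z ↦ −z reflection is a symmetry, so z appears only in even powers; mirror symmetry y ↦ −y ⇒ only even powers of y.
4. Reading off the gridlines: it misses every integer gridline on the y-axis; the z-axis gridline crossings are at z ∈ {-1, 1}; no x-intercept at any integer in the box.
5. Fitting integer coefficients to these (and the overall shape) gives p.

3*x^2 + 2*y^2 - 2*z^2 + 2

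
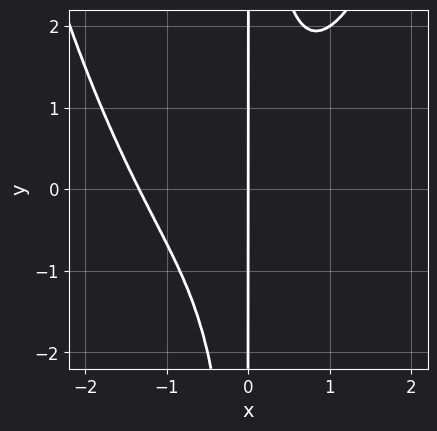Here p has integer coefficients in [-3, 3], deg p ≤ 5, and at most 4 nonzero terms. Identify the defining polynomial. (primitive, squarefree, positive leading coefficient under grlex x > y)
1. deg p = 4.
2. From the axis intercepts and sections: the visible y-axis segment lies entirely on the curve; it meets the x-axis at x = 0 (among the integer gridlines).
3. Putting this together gives p.

2*x^4 + x^3 - 3*x^2*y + 3*x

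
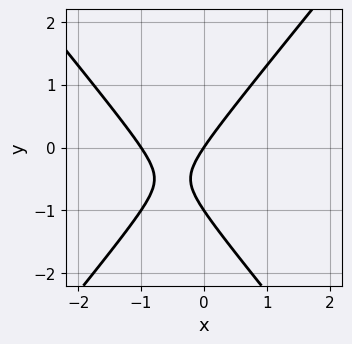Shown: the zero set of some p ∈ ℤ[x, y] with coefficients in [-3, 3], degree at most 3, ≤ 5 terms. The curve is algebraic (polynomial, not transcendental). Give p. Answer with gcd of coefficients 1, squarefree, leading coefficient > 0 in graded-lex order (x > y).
3*x^2 - 2*y^2 + 3*x - 2*y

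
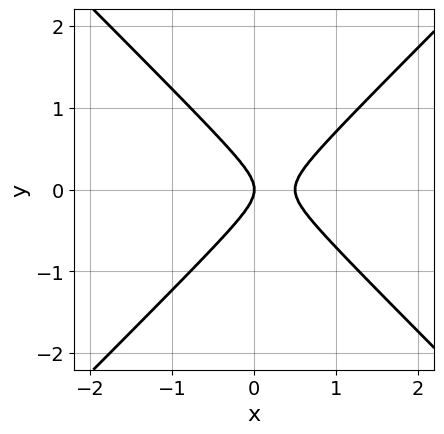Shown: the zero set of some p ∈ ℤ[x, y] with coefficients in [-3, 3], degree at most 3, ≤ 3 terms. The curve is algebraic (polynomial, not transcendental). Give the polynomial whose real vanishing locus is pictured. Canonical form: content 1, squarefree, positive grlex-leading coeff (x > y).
(a) Degree: the shape is more complex than any degree-1 curve, so deg p = 2.
(b) Symmetries: the y ↦ −y reflection is a symmetry, so y appears only in even powers.
(c) From the axis intercepts and sections: one y-axis crossing is at y = 0; one x-axis crossing is at x = 0.
(d) Putting this together gives p.

2*x^2 - 2*y^2 - x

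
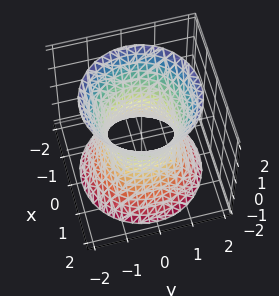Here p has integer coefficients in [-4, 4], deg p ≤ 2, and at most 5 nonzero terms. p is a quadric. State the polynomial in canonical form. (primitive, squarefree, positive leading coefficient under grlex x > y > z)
First, deg p = 2. An hourglass — one-sheet hyperboloid; a quadric.
Next, symmetries: the z ↦ −z reflection is a symmetry, so z appears only in even powers; every cross-section ⟂ z is a circle, so x, y appear only via x² + y².
Then, from the visible intercepts: the y-axis gridline crossings are at y ∈ {-1, 1}; a circular section at z = -2 has radius between 1 and 2.
Finally, the integer polynomial consistent with all of this is the stated p. Check: (-1, 0, 0) on the x-axis lies on the surface, and p(-1, 0, 0) = 0. ✓

2*x^2 + 2*y^2 - z^2 - 2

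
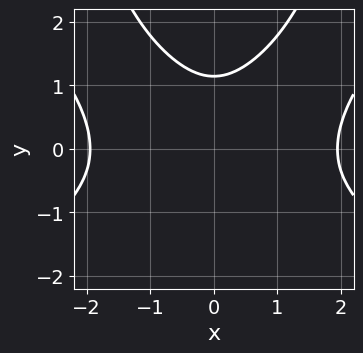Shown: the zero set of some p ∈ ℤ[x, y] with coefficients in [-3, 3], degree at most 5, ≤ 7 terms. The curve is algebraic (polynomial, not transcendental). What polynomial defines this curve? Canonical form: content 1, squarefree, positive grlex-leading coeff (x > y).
x^4 - 2*x^2*y^2 + 2*y^3 - 3*x^2 - 3

First, the degree is 4 — the shape is more complex than any degree-3 curve.
Next, symmetries: it's symmetric under x → −x, forcing even powers of x.
Finally, putting this together gives p.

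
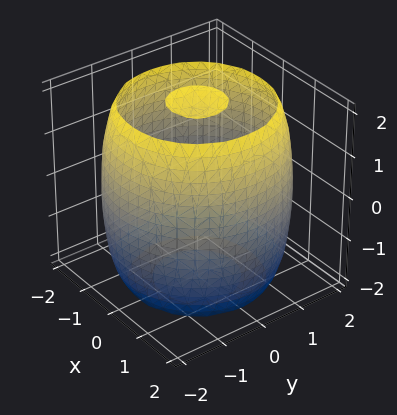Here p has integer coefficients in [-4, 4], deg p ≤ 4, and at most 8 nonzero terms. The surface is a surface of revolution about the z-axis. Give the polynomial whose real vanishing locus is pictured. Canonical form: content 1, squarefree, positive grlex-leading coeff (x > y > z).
(a) I count 3 distinct pieces.
(b) deg p = 4.
(c) Symmetries: every cross-section ⟂ z is a circle, so x, y appear only via x² + y².
(d) Reading off the gridlines: a circular section at z = -1 has radius between 1 and 2.
(e) These observations pin down the coefficients.

x^4 + 2*x^2*y^2 + y^4 - 3*x^2 - 3*y^2 + z^2 - 3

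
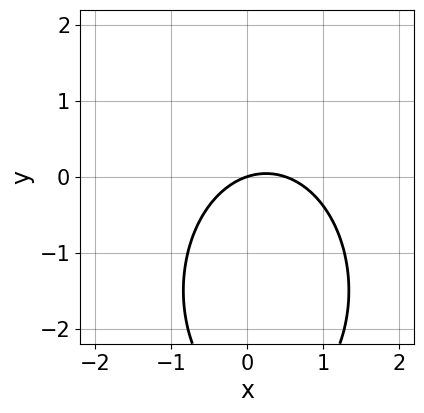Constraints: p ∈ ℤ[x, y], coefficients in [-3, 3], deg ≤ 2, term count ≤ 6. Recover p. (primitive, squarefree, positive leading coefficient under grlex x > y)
First, degree: the shape is more complex than any degree-1 curve, so deg p = 2.
Then, against the integer gridlines: one x-axis crossing is at x = 0; it crosses the y-axis at the gridline y = 0.
Finally, matching integer coefficients to the picture gives p.

2*x^2 + y^2 - x + 3*y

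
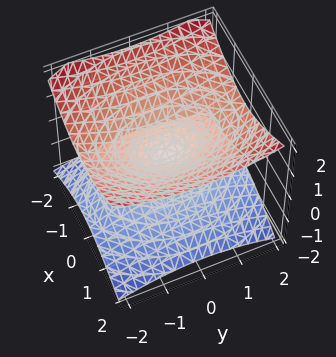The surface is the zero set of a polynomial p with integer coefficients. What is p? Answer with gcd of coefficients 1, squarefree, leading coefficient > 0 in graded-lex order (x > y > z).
2*x^2 + y^2 - 3*z^2

1. Degree: two nappes meeting at a single point; a quadric, so deg p = 2.
2. Symmetries: it's symmetric under x → −x, forcing even powers of x; mirror symmetry y ↦ −y ⇒ only even powers of y; the z ↦ −z reflection is a symmetry, so z appears only in even powers.
3. Observable constraints: it meets the z-axis at z = 0 (among the integer gridlines); it meets the x-axis at x = 0 (among the integer gridlines).
4. Together with the visible shape, these determine p as stated.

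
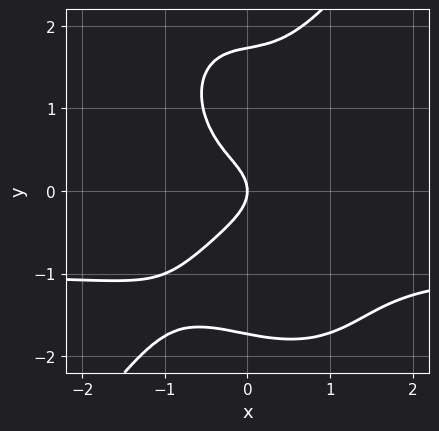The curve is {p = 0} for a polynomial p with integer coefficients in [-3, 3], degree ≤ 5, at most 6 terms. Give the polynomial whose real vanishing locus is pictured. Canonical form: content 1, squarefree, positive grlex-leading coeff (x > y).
1. deg p = 4. No degree-3 curve has this shape.
2. Against the integer gridlines: it meets the y-axis at y = 0 (among the integer gridlines); it meets the x-axis at x = 0 (among the integer gridlines).
3. Putting this together gives p.

3*x^3*y - y^4 + 3*x^3 + 3*y^2 + 2*x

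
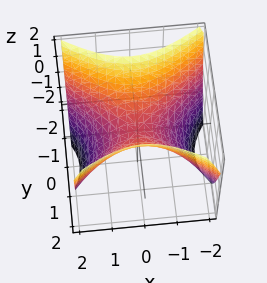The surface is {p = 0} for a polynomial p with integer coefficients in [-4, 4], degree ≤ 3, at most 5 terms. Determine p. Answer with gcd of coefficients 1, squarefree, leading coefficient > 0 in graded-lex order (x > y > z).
2*x^2 - 3*y^2 + 3*z

First, the degree is 2 — a hyperbolic paraboloid; a quadric.
Then, symmetries: it's symmetric under x → −x, forcing even powers of x; the y ↦ −y reflection is a symmetry, so y appears only in even powers.
Next, observable constraints: it meets the x-axis at x = 0 (among the integer gridlines); one z-axis crossing is at z = 0; it meets the y-axis at y = 0 (among the integer gridlines).
Finally, together with the visible shape, these determine p as stated.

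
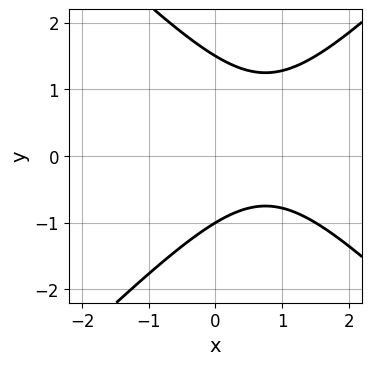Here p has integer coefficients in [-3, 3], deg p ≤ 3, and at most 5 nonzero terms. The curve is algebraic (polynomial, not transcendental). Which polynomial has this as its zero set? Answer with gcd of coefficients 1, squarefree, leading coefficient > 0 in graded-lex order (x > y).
Degree: no degree-1 curve has this shape, so deg p = 2.
Against the integer gridlines: the curve avoids every integer x-axis point in the box; it crosses the y-axis at the gridline y = -1.
These observations pin down the coefficients.

2*x^2 - 2*y^2 - 3*x + y + 3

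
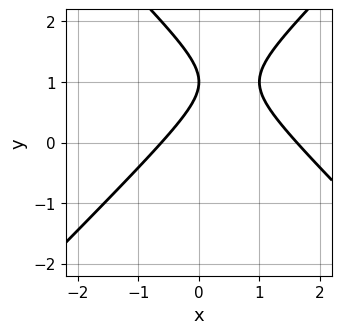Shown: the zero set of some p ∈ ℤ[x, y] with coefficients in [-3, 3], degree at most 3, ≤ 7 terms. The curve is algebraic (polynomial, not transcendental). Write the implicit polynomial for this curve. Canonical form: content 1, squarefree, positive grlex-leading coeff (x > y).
x^2 - y^2 - x + 2*y - 1

(a) Degree: no degree-1 curve has this shape, so deg p = 2.
(b) Observable constraints: it meets the y-axis at y = 1 (among the integer gridlines).
(c) Fitting integer coefficients to these (and the overall shape) gives p.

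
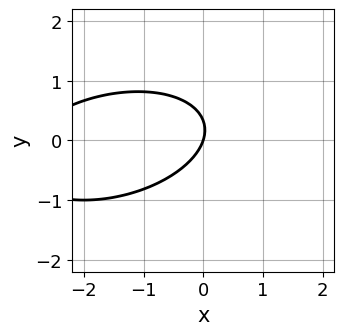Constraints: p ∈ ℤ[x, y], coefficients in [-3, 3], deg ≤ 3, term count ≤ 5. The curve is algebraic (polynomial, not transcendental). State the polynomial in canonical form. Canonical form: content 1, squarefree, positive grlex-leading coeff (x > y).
x^2 - x*y + 3*y^2 + 3*x - y

Degree: a generic line meets the curve in up to 2 points, so deg p = 2.
Reading off the gridlines: one x-axis crossing is at x = 0; it crosses the y-axis at the gridline y = 0.
These observations pin down the coefficients.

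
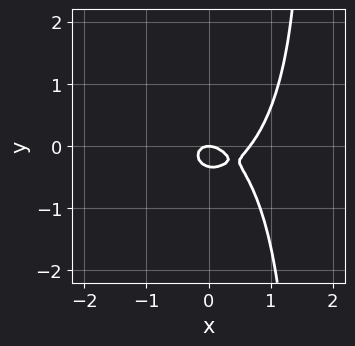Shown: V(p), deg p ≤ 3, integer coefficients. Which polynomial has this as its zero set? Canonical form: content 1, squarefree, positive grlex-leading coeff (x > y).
(a) Degree: the shape is more complex than any degree-2 curve, so deg p = 3.
(b) From the axis intercepts and sections: one y-axis crossing is at y = 0; it meets the x-axis at x = 0 (among the integer gridlines).
(c) Fitting integer coefficients to these (and the overall shape) gives p.

3*x^3 + 2*x*y^2 - 2*x^2 - 3*y^2 - y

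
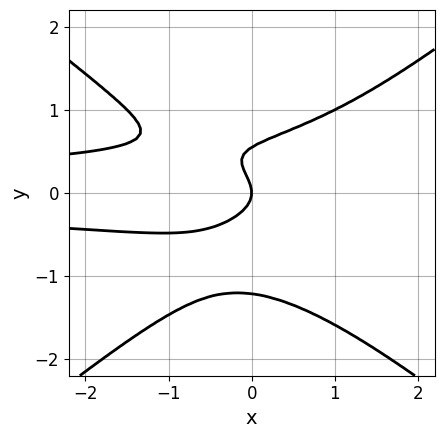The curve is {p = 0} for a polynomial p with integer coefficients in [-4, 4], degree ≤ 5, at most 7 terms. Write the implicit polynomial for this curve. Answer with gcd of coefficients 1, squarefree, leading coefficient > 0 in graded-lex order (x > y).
2*x^2*y^2 - 3*y^4 - 2*y^3 + 2*y^2 + x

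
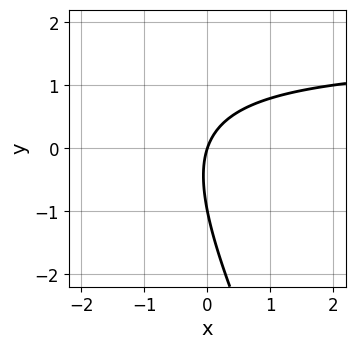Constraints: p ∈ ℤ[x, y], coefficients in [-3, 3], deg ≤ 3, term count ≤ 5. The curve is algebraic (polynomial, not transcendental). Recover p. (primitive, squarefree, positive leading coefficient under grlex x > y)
2*x*y + y^2 - 3*x + y

First, the degree is 2 — no degree-1 curve has this shape.
Then, reading off the gridlines: one x-axis crossing is at x = 0; among the integer gridlines, it crosses the y-axis at y ∈ {-1, 0}.
Finally, solving for integer coefficients yields p as stated.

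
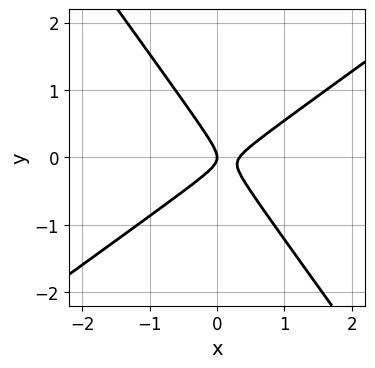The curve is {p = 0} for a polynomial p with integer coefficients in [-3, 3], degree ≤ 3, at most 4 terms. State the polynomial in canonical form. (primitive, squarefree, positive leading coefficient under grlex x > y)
3*x^2 - 2*x*y - 3*y^2 - x

Degree: no degree-1 curve has this shape, so deg p = 2.
Observable constraints: one x-axis crossing is at x = 0; it crosses the y-axis at the gridline y = 0.
Fitting integer coefficients to these (and the overall shape) gives p.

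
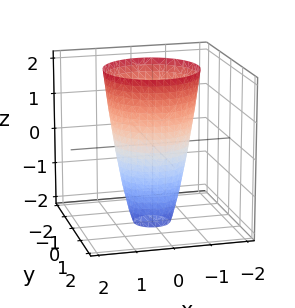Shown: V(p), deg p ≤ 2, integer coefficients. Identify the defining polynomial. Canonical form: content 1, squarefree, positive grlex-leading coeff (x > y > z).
First, deg p = 2.
Next, symmetries: rotational symmetry about the z-axis ⇒ p depends on x, y only through x² + y².
Then, from the axis intercepts and sections: a circular section at z = 0 has radius exactly 1; among the integer gridlines, it crosses the x-axis at x ∈ {-1, 1}; the surface avoids every integer z-axis point in the box.
Finally, putting this together gives p.

3*x^2 + 3*y^2 - z - 3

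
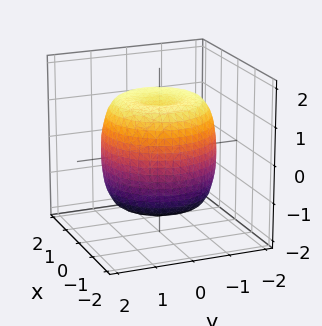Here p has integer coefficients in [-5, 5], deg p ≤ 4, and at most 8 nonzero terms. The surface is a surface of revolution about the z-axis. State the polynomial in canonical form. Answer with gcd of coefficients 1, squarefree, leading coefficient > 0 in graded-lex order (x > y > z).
2*x^4 + 4*x^2*y^2 + 2*y^4 - 3*x^2 - 3*y^2 + 2*z^2 - 3

The degree is 4 — the shape is more complex than any degree-3 surface.
Symmetry: every cross-section ⟂ z is a circle, so x, y appear only via x² + y².
Reading off the gridlines: a circular section at z = 1 has radius between 1 and 2.
Together with the visible shape, these determine p as stated.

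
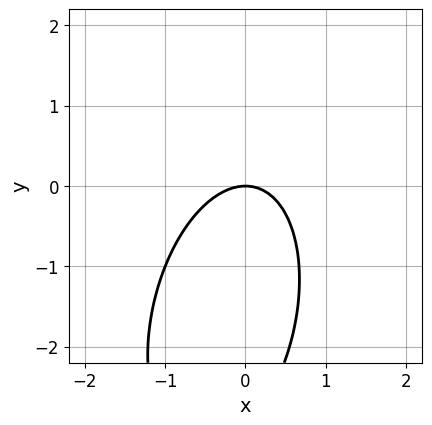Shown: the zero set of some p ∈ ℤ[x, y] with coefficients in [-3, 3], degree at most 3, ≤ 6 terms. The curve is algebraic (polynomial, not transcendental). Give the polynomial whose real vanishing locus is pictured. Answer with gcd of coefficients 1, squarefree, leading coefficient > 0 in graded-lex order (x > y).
First, degree: a generic line meets the curve in up to 2 points, so deg p = 2.
Next, from the axis intercepts and sections: it crosses the y-axis at the gridline y = 0; it crosses the x-axis at the gridline x = 0.
Finally, assembling these constraints gives the stated polynomial.

3*x^2 - x*y + y^2 + 3*y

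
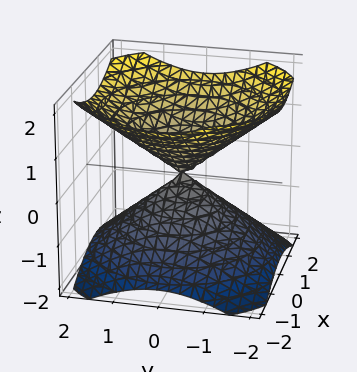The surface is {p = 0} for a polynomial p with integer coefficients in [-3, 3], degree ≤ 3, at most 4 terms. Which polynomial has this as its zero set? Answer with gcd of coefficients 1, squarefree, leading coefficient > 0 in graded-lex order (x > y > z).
2*x^2 + 2*y^2 - 3*z^2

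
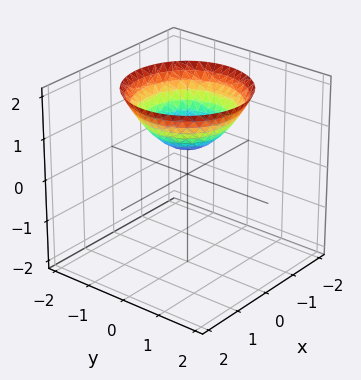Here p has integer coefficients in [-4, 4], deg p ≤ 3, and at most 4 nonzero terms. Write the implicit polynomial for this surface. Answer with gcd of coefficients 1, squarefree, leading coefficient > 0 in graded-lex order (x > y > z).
2*x^2 + 2*y^2 - 3*z + 2

1. Degree: the shape is more complex than any degree-1 surface, so deg p = 2.
2. By symmetry, the z-axis is an axis of rotation, so x and y enter only as x² + y².
3. Observable constraints: it misses every integer gridline on the x-axis; it misses every integer gridline on the y-axis; a circular section at z = 1 has radius between 0 and 1.
4. Solving for integer coefficients yields p as stated.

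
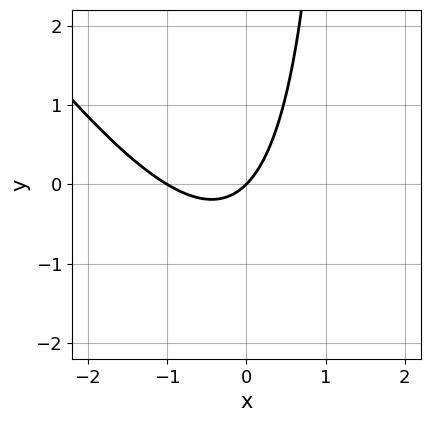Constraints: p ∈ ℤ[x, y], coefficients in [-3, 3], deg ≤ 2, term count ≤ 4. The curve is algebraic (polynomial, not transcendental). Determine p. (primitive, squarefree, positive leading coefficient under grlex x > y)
First, the degree is 2 — the shape is more complex than any degree-1 curve.
Then, reading off the gridlines: the x-axis gridline crossings are at x ∈ {-1, 0}; it meets the y-axis at y = 0 (among the integer gridlines).
Finally, assembling these constraints gives the stated polynomial.

3*x^2 + 2*x*y + 3*x - 3*y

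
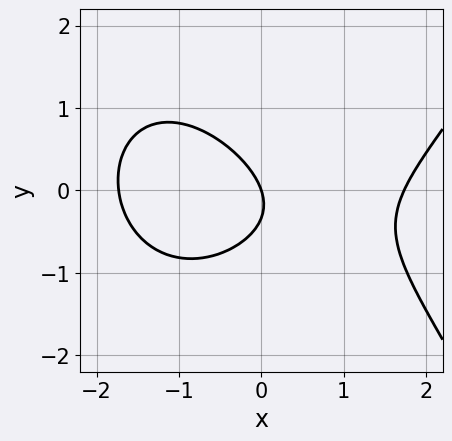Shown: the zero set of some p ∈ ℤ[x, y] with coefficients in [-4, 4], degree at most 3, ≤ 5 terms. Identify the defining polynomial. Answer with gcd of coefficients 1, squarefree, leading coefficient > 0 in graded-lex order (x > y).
x^3 - x*y - 3*y^2 - 3*x - y

1. The degree is 3 — the shape is more complex than any degree-2 curve.
2. Against the integer gridlines: it meets the y-axis at y = 0 (among the integer gridlines); one x-axis crossing is at x = 0.
3. Solving for integer coefficients yields p as stated.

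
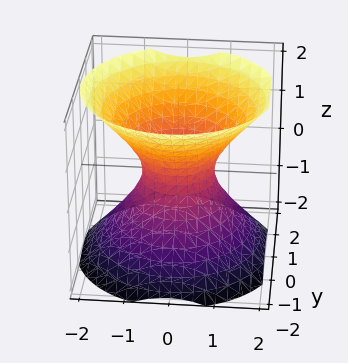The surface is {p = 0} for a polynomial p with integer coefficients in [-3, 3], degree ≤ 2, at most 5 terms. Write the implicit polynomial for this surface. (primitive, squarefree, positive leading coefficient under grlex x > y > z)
3*x^2 + 3*y^2 - 3*z^2 - 2

deg p = 2. An hourglass — one-sheet hyperboloid; a quadric.
Symmetries: rotational symmetry about the z-axis ⇒ p depends on x, y only through x² + y²; the z ↦ −z reflection is a symmetry, so z appears only in even powers.
Checking where it meets the axes: a circular section at z = -1 has radius between 1 and 2; no z-intercept at any integer in the box.
Assembling these constraints gives the stated polynomial.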